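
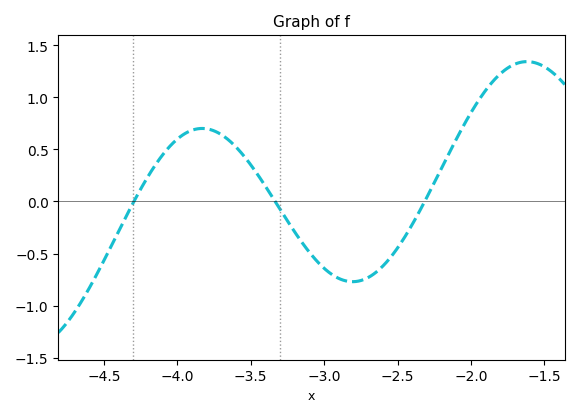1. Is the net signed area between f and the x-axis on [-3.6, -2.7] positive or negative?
negative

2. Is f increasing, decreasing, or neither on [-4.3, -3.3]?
neither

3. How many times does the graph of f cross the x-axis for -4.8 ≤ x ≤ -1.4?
3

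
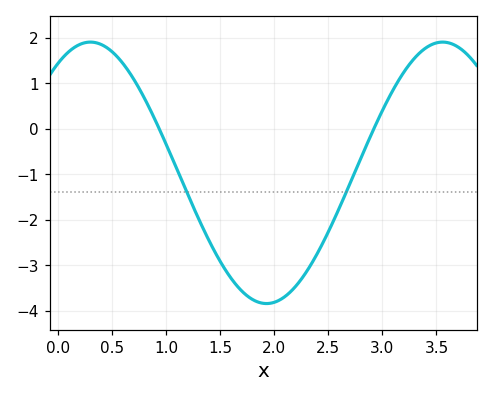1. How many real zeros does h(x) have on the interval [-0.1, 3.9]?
2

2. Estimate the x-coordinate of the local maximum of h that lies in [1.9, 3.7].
3.56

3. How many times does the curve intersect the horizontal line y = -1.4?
2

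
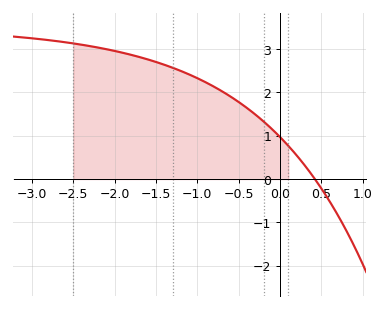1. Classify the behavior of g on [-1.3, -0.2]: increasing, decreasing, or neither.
decreasing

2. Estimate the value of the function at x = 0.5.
-0.2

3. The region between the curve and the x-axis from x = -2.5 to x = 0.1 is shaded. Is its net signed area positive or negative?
positive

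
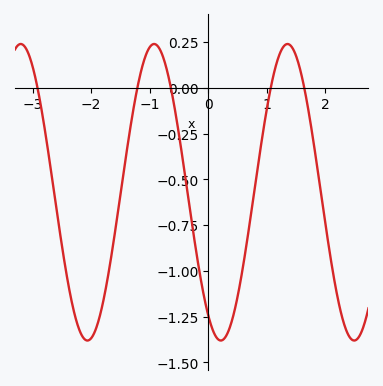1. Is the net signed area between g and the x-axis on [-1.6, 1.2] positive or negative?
negative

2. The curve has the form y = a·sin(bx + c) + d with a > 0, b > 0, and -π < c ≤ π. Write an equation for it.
y = 0.81sin(2.8x - 2.2) - 0.57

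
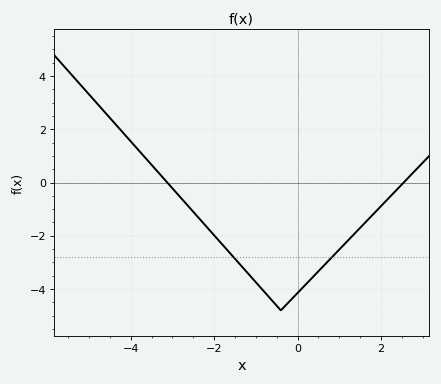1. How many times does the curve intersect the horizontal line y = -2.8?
2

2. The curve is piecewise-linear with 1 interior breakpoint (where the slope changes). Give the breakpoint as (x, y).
(-0.4, -4.8)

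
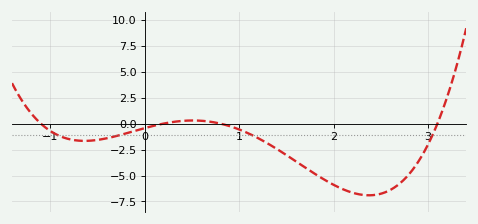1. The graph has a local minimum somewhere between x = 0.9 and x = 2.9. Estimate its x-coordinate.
2.4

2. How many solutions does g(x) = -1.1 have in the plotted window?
4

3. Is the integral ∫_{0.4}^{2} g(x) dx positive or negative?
negative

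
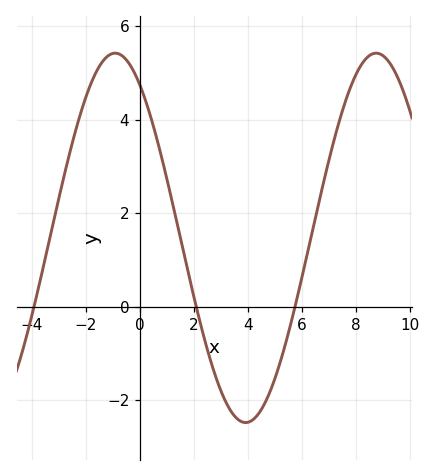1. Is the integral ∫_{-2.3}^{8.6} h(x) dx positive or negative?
positive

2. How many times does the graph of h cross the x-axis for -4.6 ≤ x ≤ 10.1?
3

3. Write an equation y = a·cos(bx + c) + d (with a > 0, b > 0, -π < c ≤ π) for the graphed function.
y = 3.95cos(0.65x + 0.6) + 1.47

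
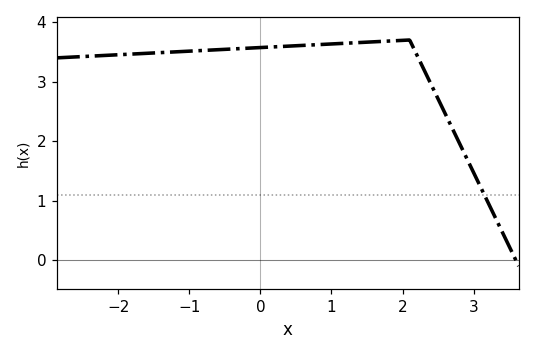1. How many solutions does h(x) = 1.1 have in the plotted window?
1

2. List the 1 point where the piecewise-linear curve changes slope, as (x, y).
(2.1, 3.7)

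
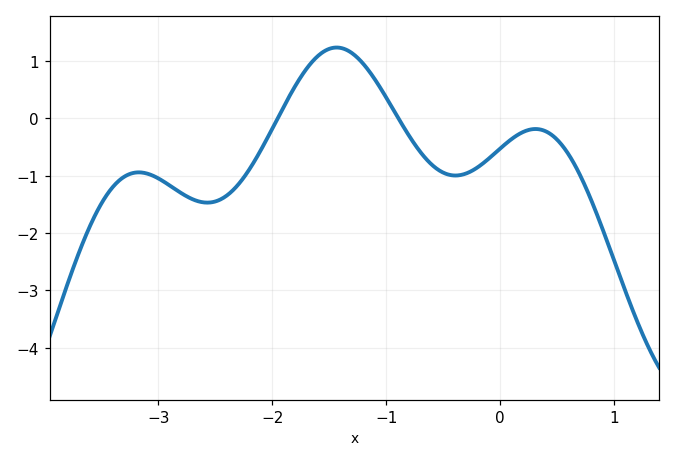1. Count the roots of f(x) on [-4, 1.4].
2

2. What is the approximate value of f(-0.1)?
-0.7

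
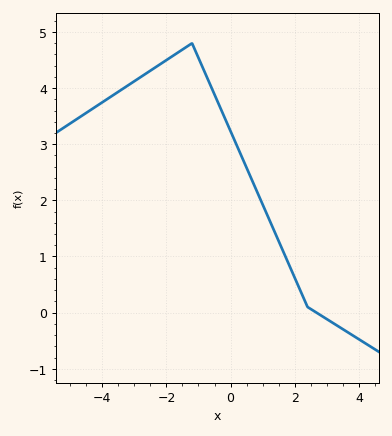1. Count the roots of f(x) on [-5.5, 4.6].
1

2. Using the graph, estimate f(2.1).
0.5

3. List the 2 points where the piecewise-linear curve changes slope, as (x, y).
(-1.2, 4.8); (2.4, 0.1)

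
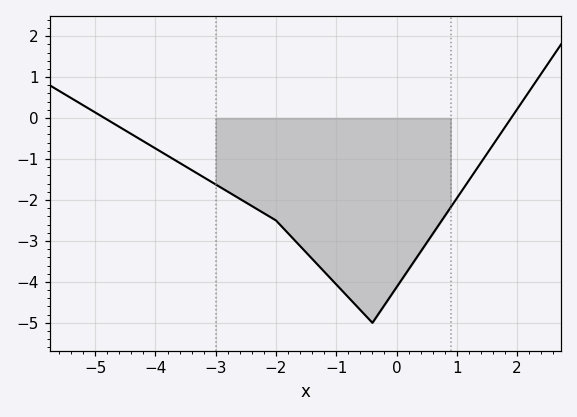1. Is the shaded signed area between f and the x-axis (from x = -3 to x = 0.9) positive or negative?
negative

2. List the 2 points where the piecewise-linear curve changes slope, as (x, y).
(-2, -2.5); (-0.4, -5)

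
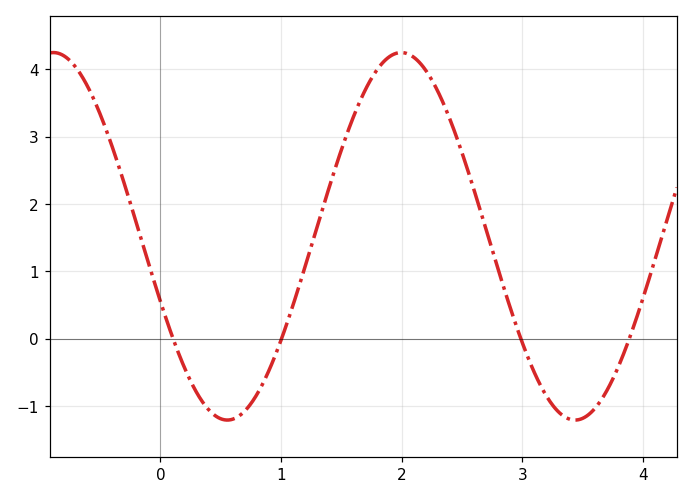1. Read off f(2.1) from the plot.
4.2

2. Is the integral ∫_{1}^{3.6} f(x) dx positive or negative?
positive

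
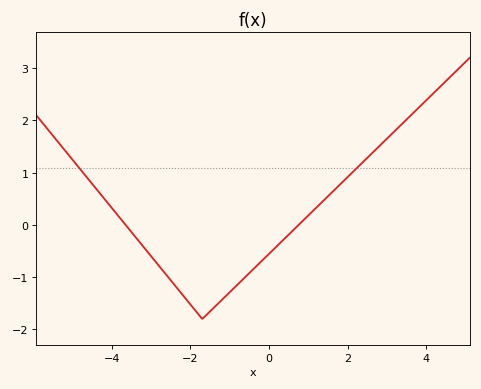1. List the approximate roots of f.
-3.6, 0.8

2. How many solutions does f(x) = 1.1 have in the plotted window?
2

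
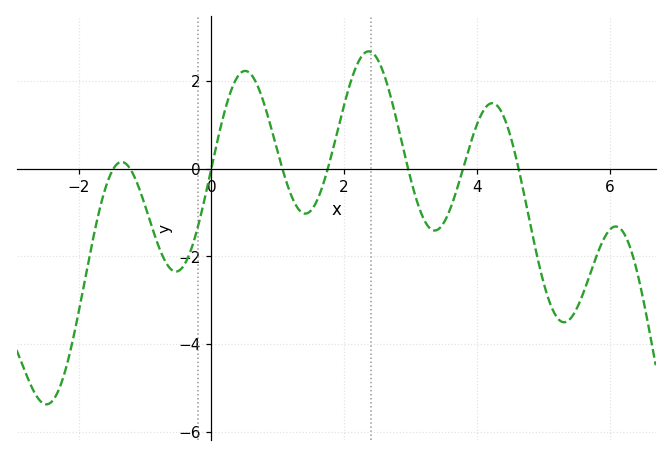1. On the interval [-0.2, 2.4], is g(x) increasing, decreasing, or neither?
neither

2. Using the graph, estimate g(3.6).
-0.918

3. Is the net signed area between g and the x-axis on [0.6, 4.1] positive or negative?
positive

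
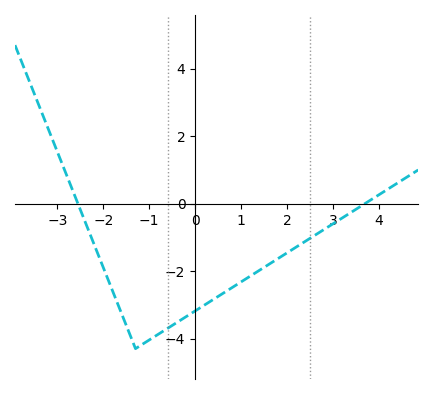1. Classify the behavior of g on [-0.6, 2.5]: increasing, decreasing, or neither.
increasing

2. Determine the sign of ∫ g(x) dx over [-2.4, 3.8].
negative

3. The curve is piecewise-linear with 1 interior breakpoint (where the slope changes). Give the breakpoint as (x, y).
(-1.3, -4.3)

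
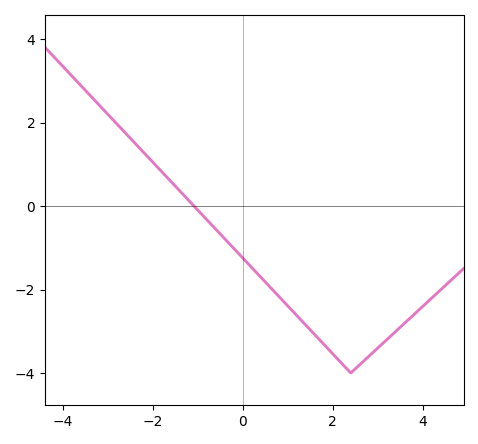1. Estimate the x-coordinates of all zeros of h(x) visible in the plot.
-1.09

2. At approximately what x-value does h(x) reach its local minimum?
2.4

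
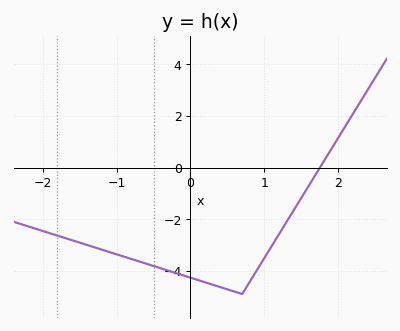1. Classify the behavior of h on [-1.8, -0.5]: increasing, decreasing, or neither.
decreasing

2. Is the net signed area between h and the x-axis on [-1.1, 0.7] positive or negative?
negative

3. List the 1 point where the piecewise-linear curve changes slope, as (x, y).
(0.7, -4.9)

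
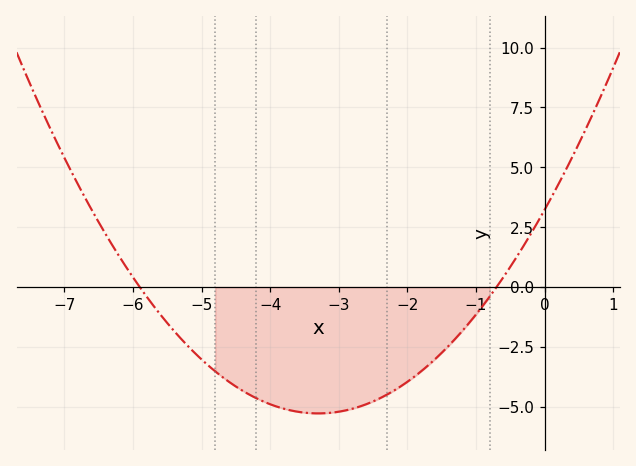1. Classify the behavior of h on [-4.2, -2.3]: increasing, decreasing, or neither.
neither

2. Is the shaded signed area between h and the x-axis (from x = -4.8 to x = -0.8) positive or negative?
negative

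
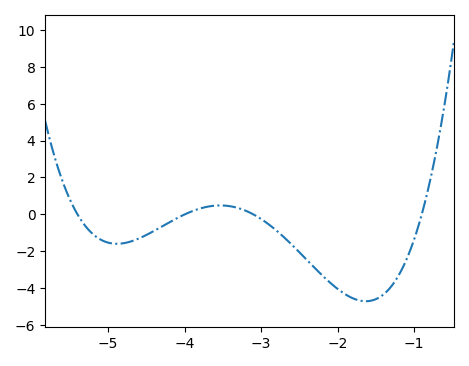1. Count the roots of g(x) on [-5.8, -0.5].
4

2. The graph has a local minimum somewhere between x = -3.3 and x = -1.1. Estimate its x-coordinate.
-1.6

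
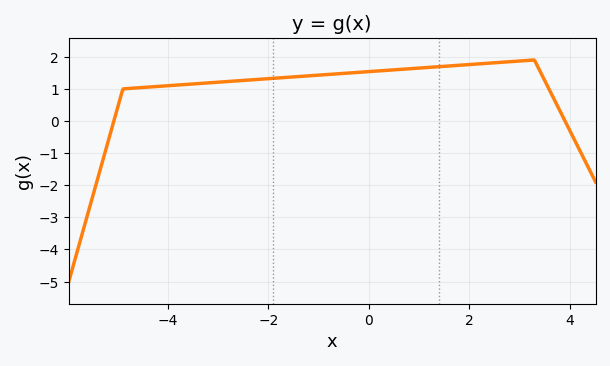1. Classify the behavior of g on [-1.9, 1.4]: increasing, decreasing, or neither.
increasing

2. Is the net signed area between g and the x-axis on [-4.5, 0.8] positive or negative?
positive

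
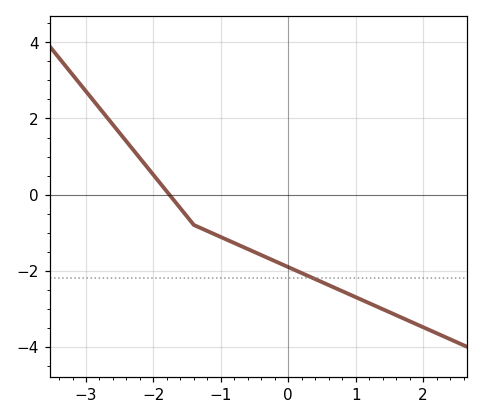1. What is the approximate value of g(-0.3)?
-1.67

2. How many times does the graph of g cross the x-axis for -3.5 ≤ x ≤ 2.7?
1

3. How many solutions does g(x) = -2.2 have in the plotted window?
1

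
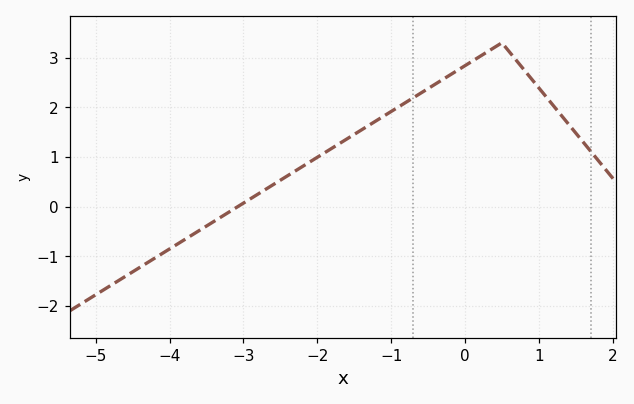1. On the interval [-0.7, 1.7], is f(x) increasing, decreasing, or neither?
neither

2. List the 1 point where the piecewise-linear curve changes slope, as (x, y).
(0.5, 3.3)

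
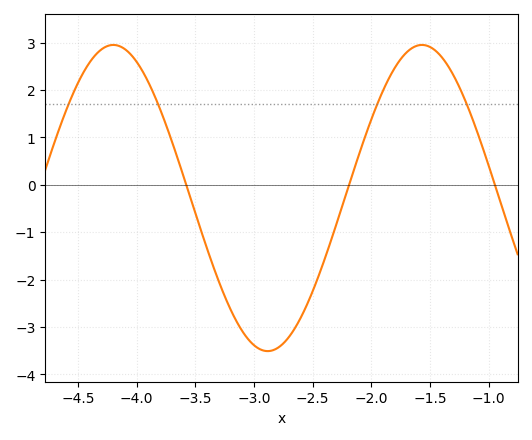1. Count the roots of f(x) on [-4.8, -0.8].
3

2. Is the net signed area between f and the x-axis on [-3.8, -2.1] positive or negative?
negative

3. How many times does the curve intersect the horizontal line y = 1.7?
4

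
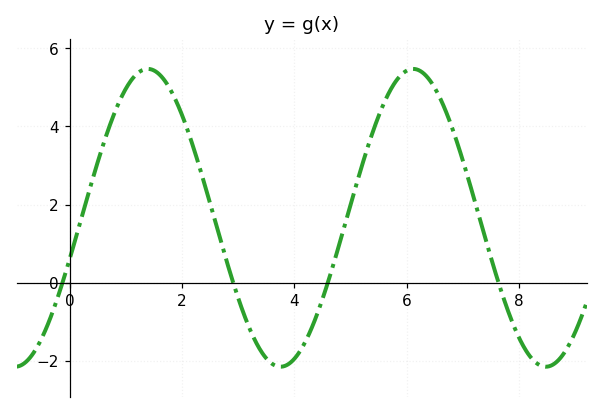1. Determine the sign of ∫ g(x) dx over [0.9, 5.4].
positive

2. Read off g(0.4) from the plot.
2.61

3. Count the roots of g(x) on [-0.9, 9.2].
4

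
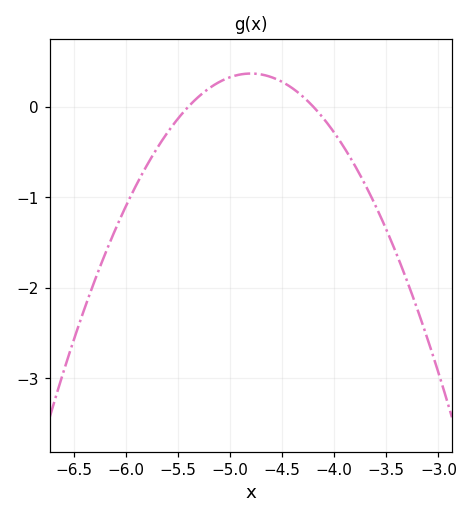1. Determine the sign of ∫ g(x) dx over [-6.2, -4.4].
negative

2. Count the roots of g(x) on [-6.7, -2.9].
2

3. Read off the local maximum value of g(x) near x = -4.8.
0.367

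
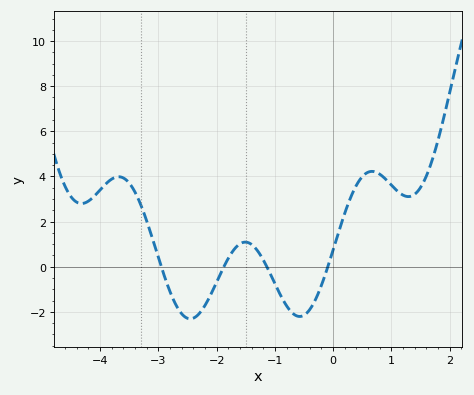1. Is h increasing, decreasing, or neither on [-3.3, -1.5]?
neither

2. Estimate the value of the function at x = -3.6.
4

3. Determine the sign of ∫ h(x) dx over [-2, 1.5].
positive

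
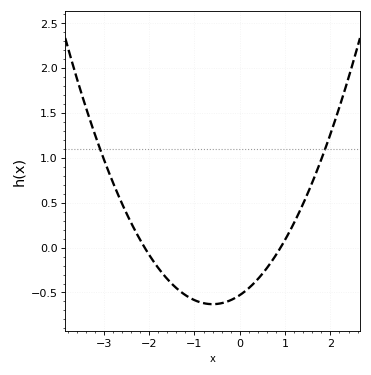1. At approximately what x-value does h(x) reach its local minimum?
-0.6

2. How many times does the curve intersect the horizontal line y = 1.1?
2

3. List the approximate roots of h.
-2.1, 0.9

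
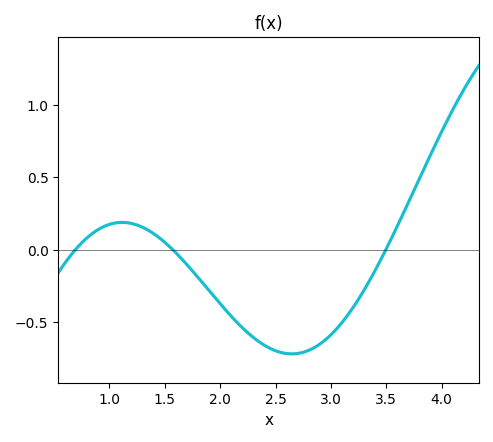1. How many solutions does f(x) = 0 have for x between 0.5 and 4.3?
3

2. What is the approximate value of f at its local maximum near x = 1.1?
0.2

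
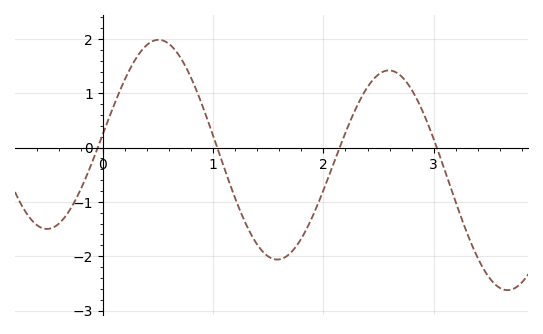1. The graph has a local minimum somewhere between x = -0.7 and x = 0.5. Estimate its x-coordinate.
-0.507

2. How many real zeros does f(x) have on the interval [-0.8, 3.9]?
4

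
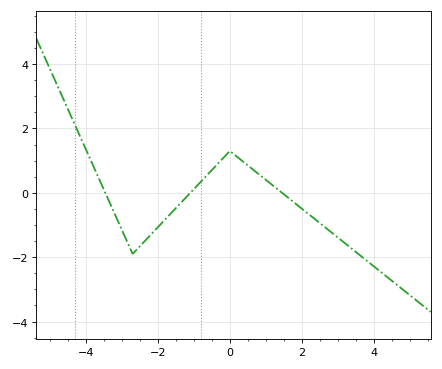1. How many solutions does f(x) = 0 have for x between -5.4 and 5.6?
3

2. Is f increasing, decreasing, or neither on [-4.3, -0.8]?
neither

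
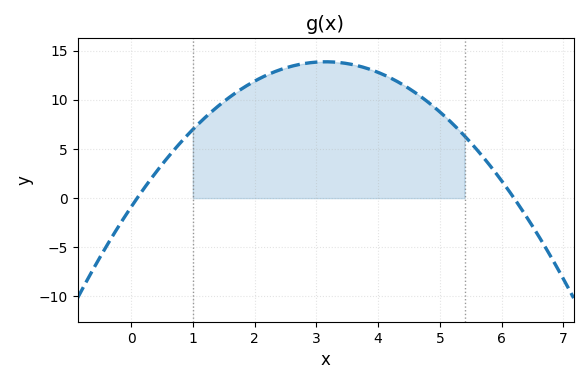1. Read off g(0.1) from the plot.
0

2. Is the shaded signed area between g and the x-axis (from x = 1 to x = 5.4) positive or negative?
positive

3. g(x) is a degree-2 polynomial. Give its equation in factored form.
y = -1.49(x - 0.1)(x - 6.2)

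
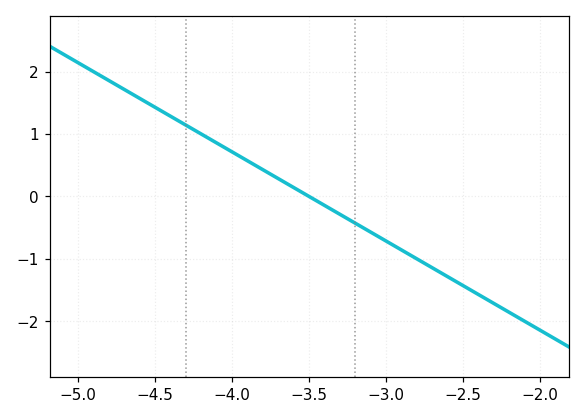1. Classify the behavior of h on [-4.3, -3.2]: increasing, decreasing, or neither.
decreasing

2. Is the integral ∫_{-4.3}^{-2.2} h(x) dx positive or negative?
negative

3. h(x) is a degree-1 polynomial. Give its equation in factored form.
y = -1.43(x + 3.5)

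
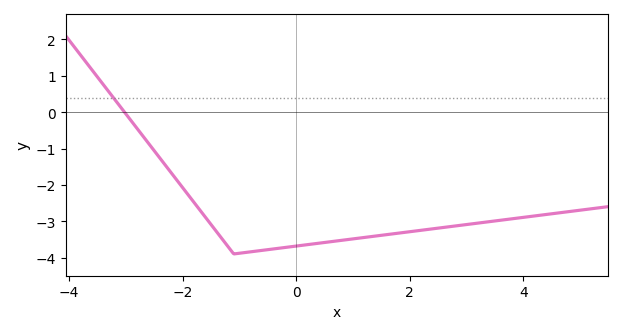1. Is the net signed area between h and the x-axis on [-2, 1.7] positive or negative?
negative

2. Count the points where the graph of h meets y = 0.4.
1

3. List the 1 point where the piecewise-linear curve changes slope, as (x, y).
(-1.1, -3.9)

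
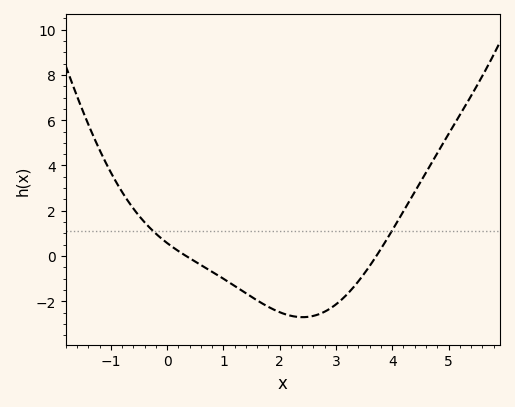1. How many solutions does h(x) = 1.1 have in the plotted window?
2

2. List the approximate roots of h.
0.335, 3.72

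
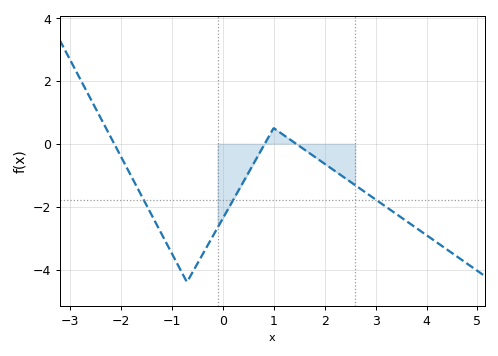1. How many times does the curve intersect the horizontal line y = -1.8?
3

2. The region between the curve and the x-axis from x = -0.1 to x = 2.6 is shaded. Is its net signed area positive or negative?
negative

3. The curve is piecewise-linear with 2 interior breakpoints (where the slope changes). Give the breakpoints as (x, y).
(-0.7, -4.4); (1, 0.5)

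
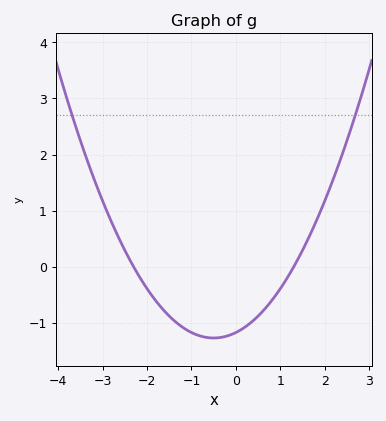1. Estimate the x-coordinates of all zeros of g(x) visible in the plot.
-2.3, 1.3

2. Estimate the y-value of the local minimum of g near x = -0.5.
-1.26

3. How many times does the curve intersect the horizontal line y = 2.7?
2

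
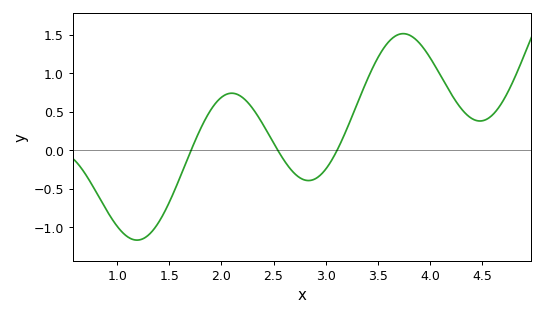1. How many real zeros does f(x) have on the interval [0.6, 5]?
3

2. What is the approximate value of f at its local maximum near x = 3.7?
1.5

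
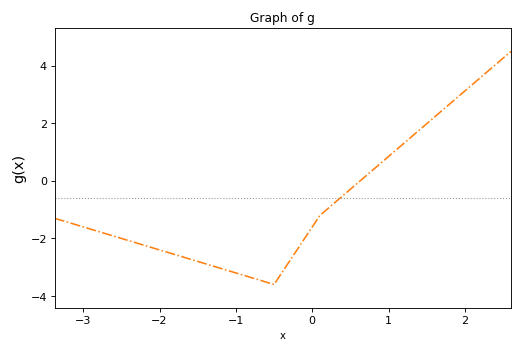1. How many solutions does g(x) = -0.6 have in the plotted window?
1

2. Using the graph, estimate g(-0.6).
-3.6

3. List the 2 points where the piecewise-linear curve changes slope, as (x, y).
(-0.5, -3.6); (0.1, -1.2)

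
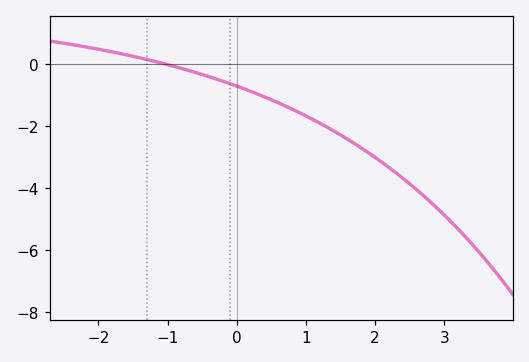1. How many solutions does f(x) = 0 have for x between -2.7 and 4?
1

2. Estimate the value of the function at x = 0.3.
-1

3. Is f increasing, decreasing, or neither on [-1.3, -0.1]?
decreasing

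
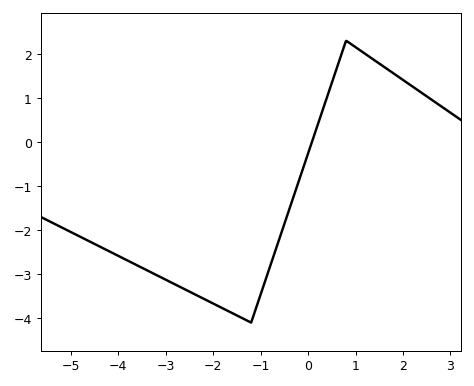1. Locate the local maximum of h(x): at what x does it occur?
0.802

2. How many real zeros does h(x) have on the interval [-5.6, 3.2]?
1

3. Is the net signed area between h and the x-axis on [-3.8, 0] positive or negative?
negative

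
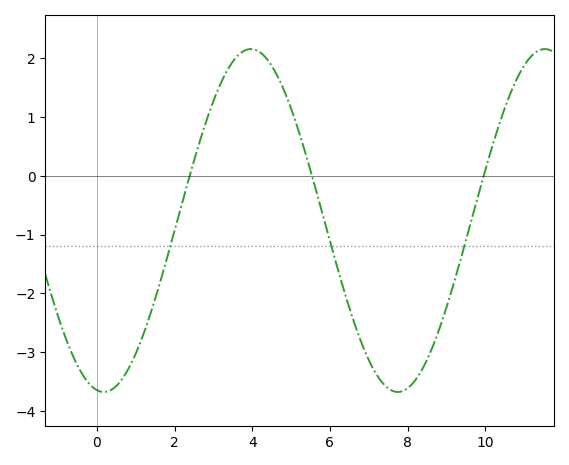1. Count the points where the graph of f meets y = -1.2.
3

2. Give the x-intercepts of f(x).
2.39, 5.54, 9.96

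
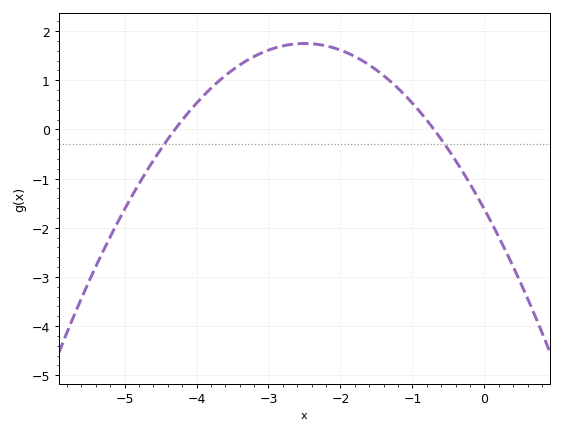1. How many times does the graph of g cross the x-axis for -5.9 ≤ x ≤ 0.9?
2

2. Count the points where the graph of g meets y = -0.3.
2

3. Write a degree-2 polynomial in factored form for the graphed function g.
y = -0.54(x + 4.3)(x + 0.7)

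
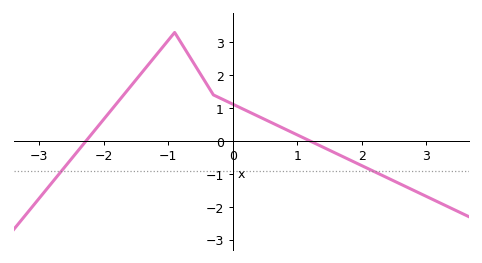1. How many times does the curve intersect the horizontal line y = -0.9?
2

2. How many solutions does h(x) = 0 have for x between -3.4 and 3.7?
2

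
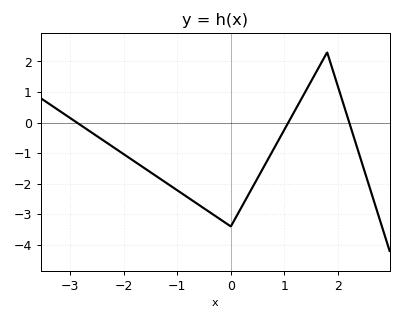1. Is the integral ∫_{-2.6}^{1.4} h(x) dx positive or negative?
negative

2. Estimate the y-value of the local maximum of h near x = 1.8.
2.3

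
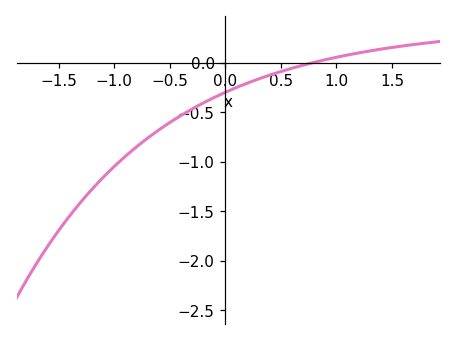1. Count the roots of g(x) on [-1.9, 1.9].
1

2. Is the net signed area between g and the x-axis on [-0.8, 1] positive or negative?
negative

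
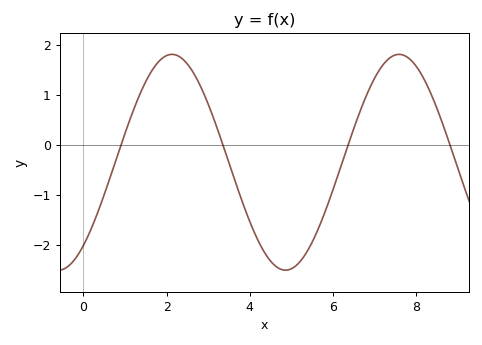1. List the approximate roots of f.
0.906, 3.35, 6.37, 8.82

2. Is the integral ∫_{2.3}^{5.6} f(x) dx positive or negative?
negative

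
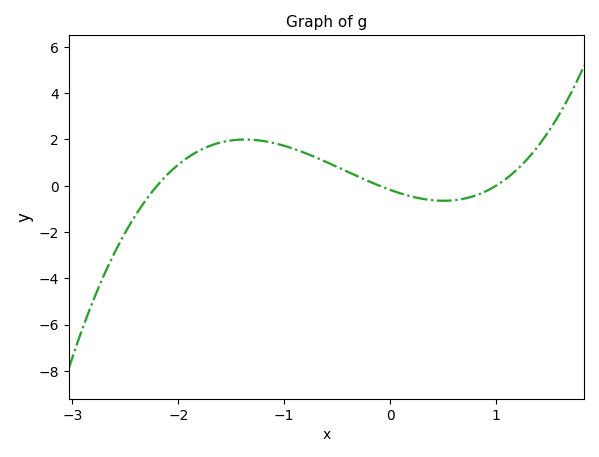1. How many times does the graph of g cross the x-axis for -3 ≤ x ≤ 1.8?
3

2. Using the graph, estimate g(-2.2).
0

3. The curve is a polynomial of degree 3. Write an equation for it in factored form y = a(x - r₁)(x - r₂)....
y = 0.8(x + 2.2)(x + 0.1)(x - 1)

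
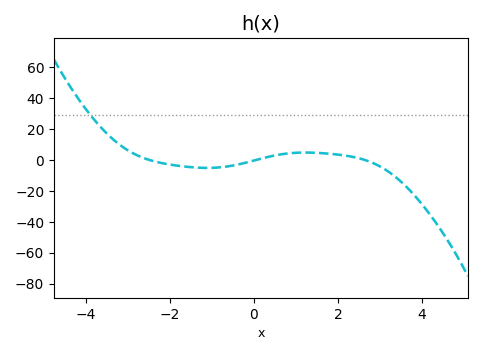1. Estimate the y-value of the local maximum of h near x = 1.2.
4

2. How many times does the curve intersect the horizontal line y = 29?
1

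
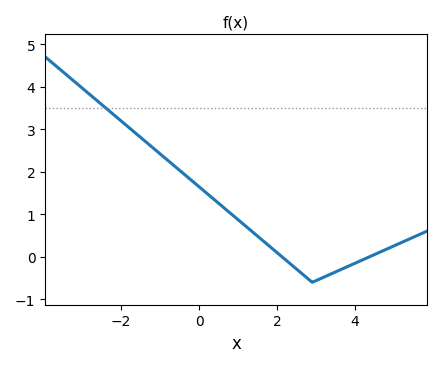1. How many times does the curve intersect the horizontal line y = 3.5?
1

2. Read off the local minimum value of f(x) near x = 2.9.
-0.6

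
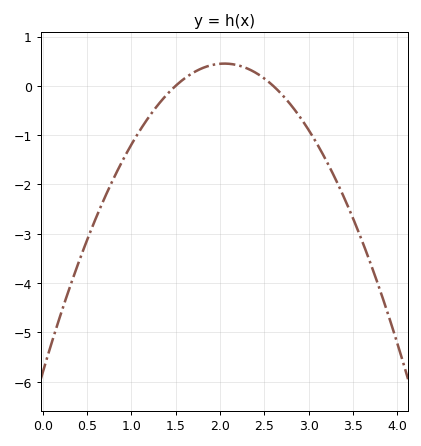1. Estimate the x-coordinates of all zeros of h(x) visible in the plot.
1.5, 2.6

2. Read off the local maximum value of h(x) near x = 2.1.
0.5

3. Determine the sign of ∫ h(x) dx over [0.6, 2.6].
negative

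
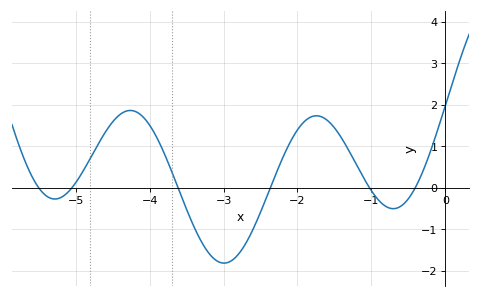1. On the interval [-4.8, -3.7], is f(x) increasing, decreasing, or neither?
neither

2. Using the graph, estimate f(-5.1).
-0.1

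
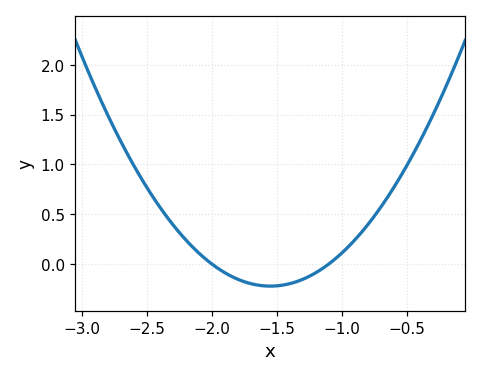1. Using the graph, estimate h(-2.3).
0.396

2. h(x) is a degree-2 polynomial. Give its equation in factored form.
y = 1.1(x + 2)(x + 1.1)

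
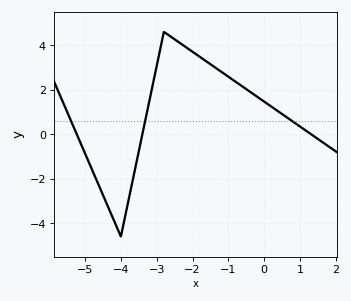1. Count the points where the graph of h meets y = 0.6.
3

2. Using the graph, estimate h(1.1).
0.236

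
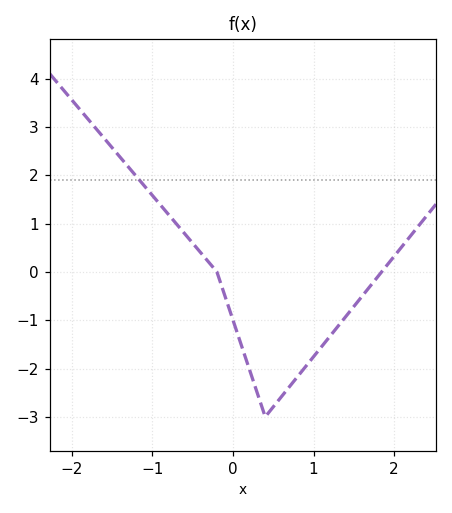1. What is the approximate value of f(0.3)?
-2.5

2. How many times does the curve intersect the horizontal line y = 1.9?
1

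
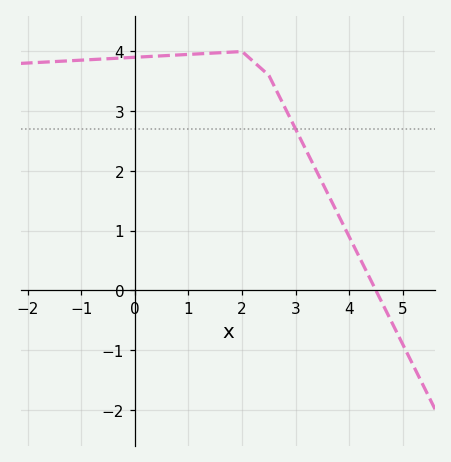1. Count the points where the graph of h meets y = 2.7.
1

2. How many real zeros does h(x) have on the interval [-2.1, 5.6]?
1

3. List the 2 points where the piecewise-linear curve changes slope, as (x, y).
(2, 4); (2.5, 3.6)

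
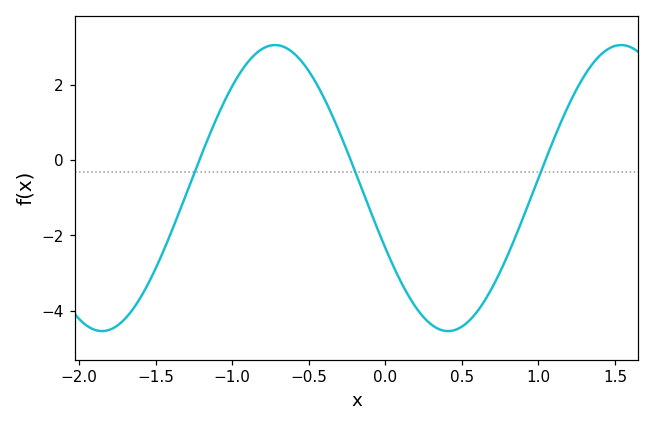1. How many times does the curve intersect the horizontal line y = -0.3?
3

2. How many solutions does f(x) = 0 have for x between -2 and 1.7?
3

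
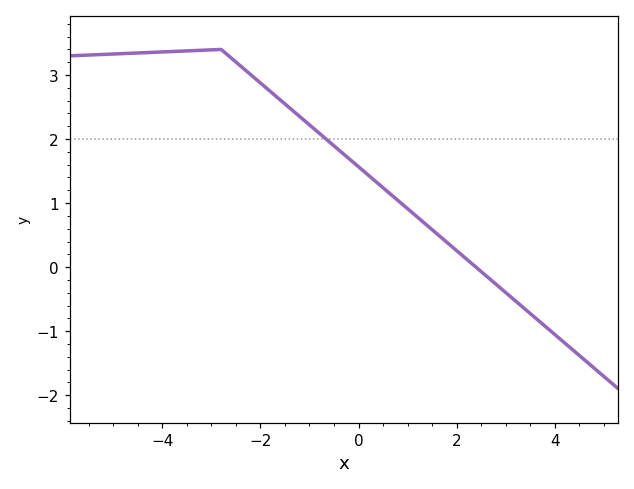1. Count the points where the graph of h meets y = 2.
1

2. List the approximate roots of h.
2.39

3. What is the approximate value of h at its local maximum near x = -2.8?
3.4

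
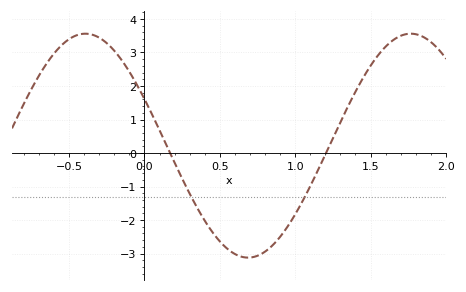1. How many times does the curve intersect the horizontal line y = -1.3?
2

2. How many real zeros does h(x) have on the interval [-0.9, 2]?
2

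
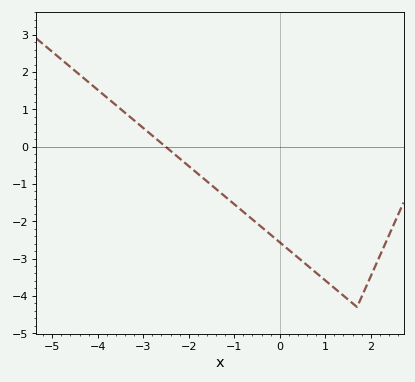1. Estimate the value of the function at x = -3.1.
0.602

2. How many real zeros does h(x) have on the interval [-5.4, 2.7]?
1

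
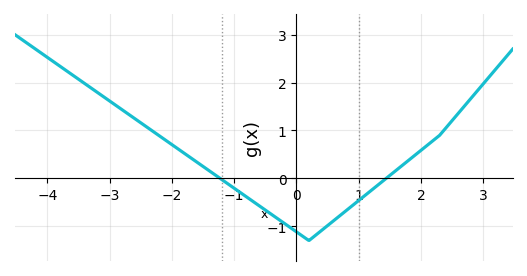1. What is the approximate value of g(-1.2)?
0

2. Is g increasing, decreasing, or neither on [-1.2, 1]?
neither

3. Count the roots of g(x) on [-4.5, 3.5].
2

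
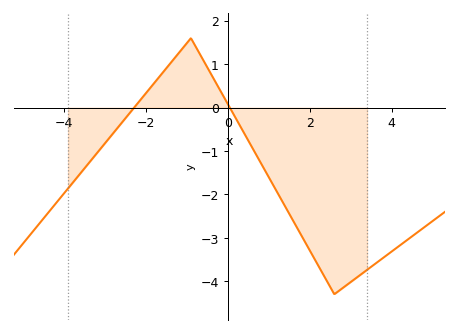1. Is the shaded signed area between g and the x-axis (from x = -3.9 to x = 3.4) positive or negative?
negative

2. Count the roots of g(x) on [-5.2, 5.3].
2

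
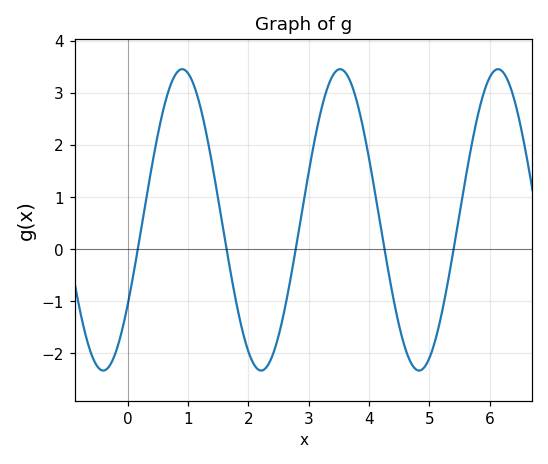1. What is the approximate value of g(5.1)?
-1.8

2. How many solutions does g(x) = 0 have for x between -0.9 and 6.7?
5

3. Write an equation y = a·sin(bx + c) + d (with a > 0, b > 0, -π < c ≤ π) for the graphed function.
y = 2.89sin(2.4x - 0.6) + 0.56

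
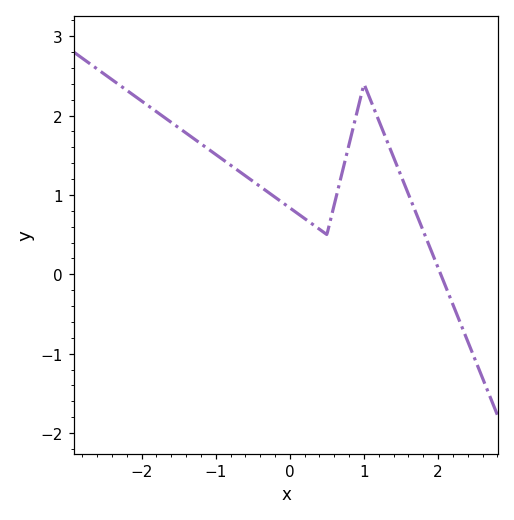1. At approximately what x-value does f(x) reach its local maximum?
1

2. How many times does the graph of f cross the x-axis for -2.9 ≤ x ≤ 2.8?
1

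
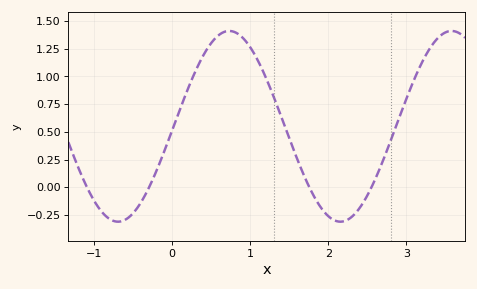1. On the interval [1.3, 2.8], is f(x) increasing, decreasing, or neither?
neither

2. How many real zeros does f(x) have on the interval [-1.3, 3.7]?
4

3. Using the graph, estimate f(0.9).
1.36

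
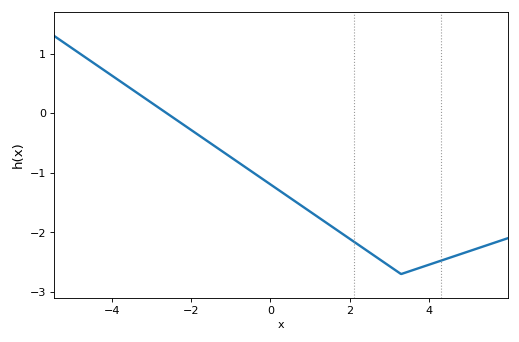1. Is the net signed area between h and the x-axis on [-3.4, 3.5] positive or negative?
negative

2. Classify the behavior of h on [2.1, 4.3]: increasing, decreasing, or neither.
neither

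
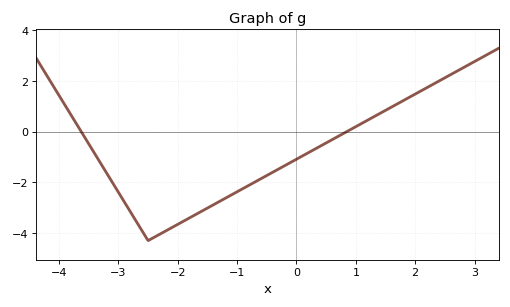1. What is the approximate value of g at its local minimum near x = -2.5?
-4.2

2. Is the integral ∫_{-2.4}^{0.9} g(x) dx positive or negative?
negative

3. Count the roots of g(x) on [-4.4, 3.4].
2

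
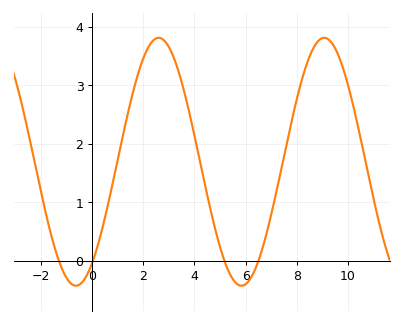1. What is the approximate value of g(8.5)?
3.49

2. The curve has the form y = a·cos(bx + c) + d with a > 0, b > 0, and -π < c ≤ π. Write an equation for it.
y = 2.12cos(0.97x - 2.52) + 1.69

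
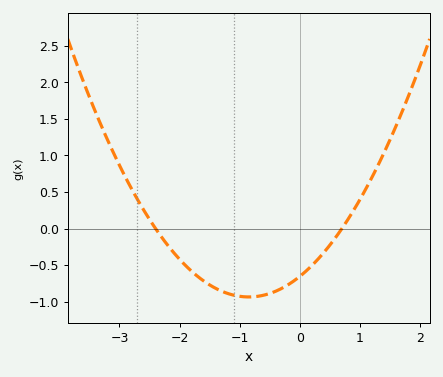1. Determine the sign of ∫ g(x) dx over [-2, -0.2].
negative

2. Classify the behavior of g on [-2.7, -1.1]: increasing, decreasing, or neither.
decreasing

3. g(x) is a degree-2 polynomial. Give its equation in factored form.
y = 0.39(x + 2.4)(x - 0.7)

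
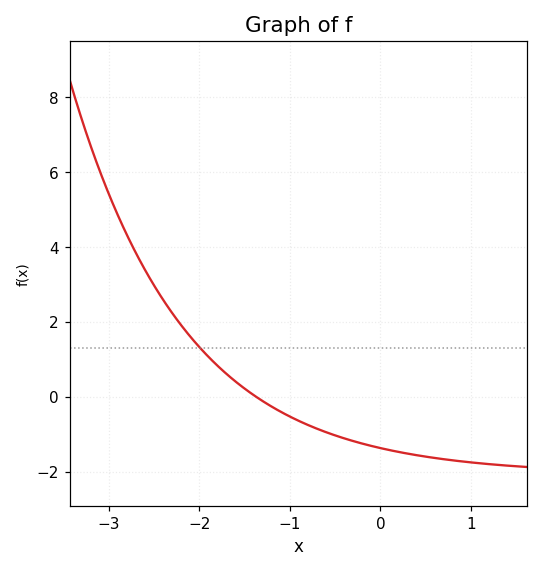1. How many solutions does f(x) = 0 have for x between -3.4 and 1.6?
1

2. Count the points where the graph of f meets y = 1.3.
1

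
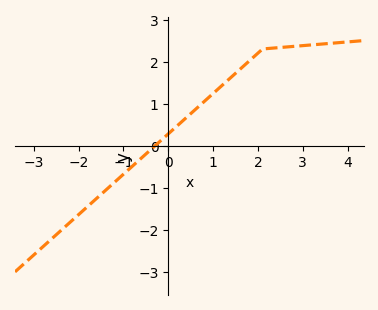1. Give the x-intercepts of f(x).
-0.295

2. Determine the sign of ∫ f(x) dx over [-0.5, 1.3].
positive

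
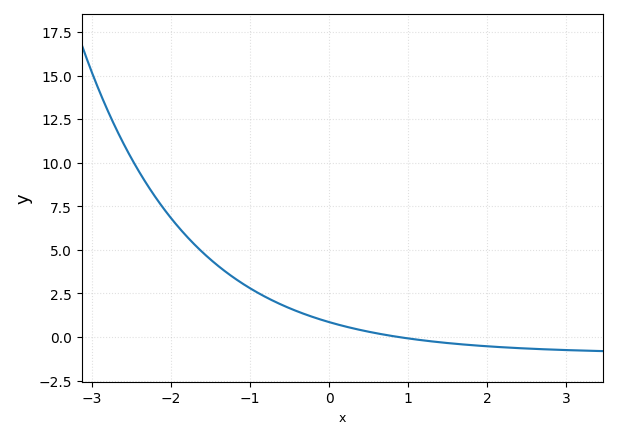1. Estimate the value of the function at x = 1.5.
-0.344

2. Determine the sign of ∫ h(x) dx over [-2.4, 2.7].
positive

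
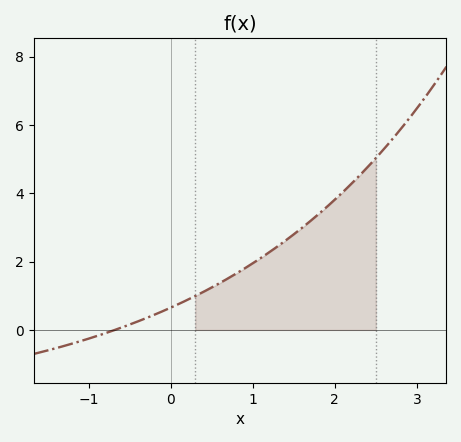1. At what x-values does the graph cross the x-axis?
-0.7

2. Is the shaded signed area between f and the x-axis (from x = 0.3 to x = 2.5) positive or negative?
positive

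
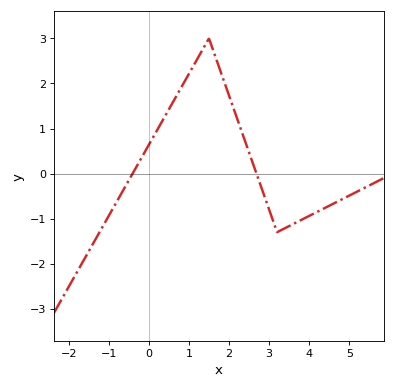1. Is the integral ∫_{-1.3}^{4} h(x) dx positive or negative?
positive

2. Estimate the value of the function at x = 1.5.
3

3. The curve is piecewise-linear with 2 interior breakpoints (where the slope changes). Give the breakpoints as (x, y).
(1.5, 3); (3.2, -1.3)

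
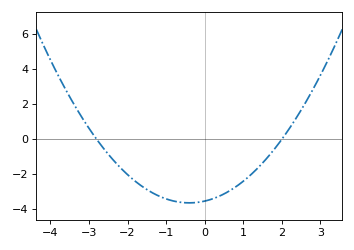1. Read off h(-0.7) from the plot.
-3.6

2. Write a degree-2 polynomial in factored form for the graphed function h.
y = 0.63(x + 2.8)(x - 2)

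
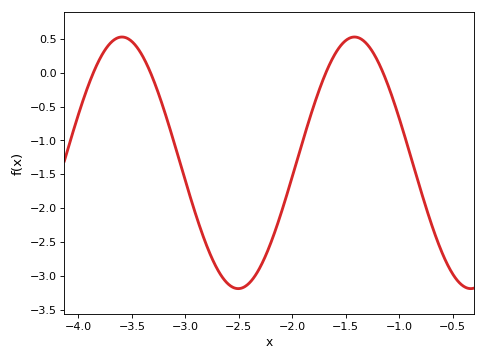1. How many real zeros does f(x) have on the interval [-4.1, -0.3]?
4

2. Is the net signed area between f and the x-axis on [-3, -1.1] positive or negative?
negative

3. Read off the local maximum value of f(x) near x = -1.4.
0.53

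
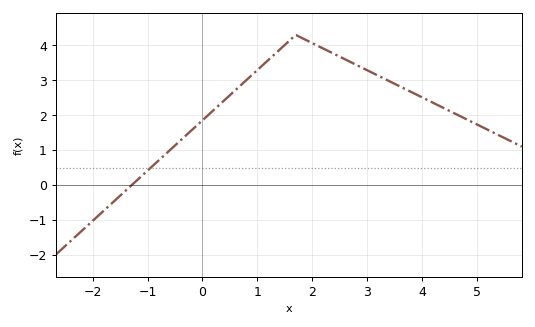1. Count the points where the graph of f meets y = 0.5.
1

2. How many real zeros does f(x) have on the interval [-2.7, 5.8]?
1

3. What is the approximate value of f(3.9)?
2.6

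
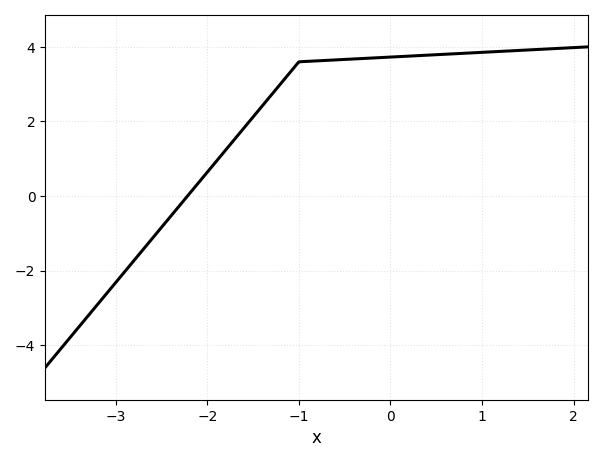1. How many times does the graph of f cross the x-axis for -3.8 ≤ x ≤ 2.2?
1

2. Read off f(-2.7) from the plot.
-1.4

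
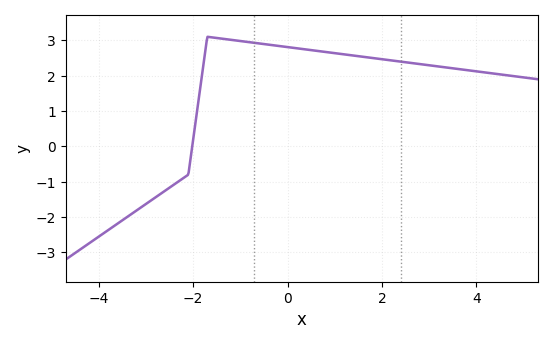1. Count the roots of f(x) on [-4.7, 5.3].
1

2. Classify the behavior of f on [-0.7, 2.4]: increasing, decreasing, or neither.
decreasing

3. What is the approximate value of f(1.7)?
2.5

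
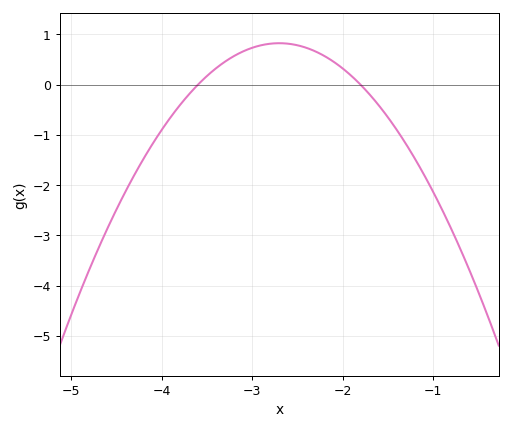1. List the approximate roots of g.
-3.6, -1.8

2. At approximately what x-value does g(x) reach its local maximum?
-2.7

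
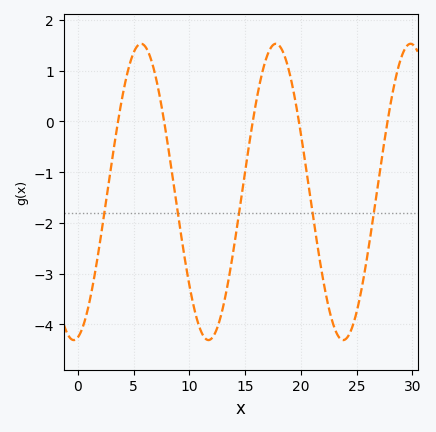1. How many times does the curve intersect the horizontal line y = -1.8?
5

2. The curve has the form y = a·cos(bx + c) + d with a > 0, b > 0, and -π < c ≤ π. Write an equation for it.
y = 2.92cos(0.52x - 3) - 1.39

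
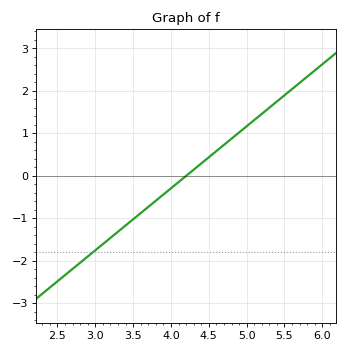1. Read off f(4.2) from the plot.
0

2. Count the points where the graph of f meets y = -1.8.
1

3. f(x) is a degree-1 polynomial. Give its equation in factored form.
y = 1.46(x - 4.2)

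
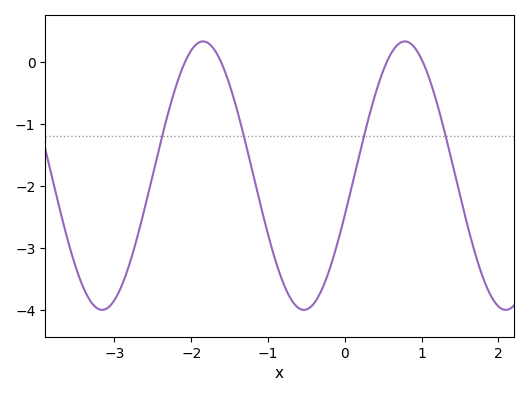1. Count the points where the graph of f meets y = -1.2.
4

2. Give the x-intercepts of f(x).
-2.1, -1.6, 0.5, 1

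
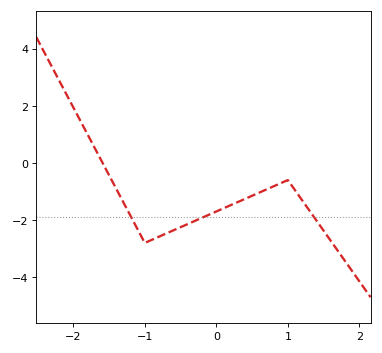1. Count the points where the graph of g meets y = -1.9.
3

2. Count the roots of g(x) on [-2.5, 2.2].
1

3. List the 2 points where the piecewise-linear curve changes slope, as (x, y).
(-1, -2.8); (1, -0.6)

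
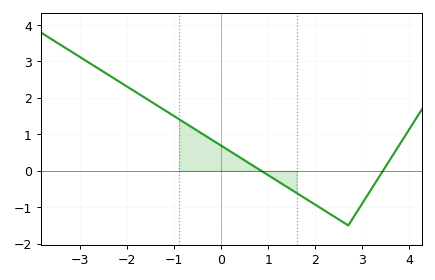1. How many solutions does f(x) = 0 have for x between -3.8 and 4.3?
2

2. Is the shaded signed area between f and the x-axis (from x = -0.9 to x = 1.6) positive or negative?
positive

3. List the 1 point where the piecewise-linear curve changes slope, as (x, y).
(2.7, -1.5)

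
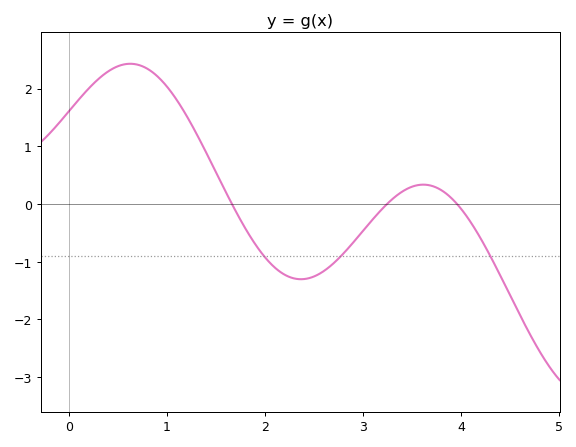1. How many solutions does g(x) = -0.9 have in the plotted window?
3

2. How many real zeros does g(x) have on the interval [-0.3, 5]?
3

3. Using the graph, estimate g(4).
-0.079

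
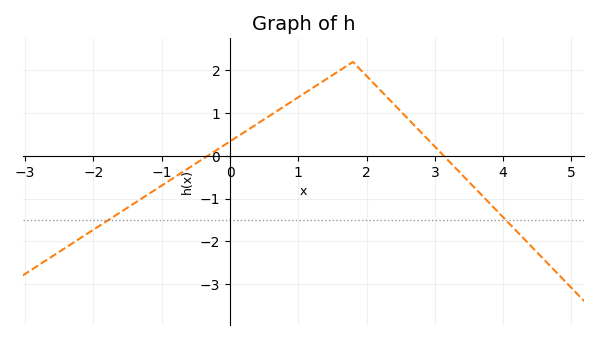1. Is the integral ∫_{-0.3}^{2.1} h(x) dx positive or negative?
positive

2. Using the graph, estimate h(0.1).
0.4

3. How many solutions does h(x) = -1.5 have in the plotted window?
2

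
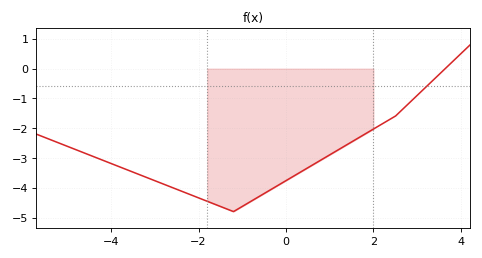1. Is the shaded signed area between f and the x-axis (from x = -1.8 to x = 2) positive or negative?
negative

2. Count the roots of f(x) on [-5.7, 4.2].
1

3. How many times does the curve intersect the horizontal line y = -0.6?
1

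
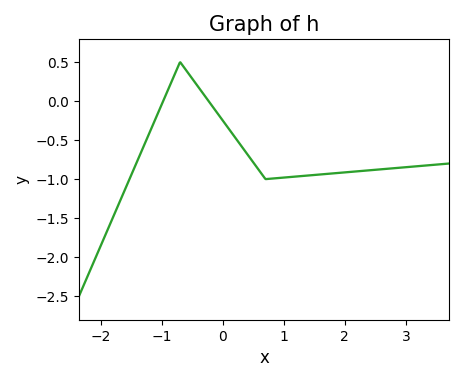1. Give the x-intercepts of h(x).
-0.976, -0.233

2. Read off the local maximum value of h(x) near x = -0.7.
0.5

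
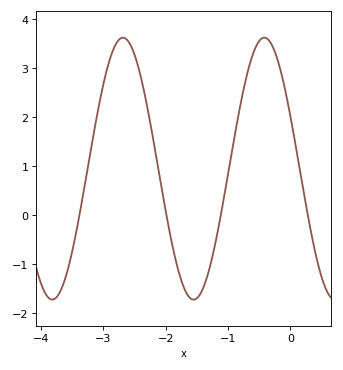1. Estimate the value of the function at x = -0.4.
3.6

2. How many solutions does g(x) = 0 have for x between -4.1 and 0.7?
4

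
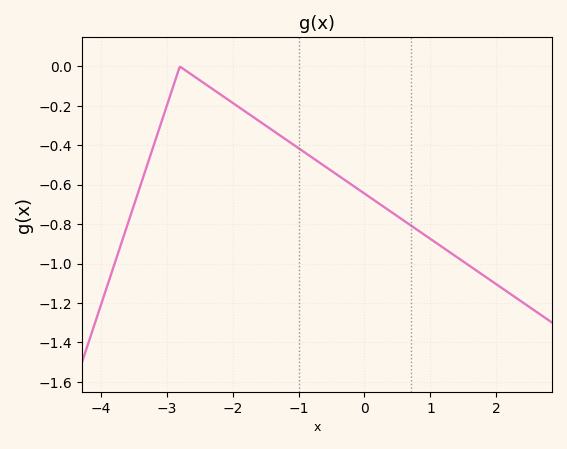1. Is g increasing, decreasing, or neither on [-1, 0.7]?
decreasing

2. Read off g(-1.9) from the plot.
-0.2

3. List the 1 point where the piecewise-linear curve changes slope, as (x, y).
(-2.8, 0)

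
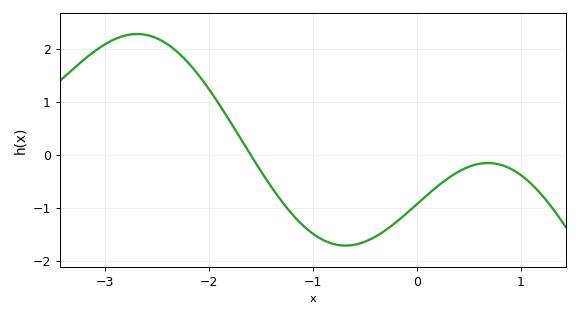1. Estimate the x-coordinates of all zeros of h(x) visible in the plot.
-1.6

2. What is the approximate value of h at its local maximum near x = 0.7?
-0.2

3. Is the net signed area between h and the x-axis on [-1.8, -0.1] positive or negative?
negative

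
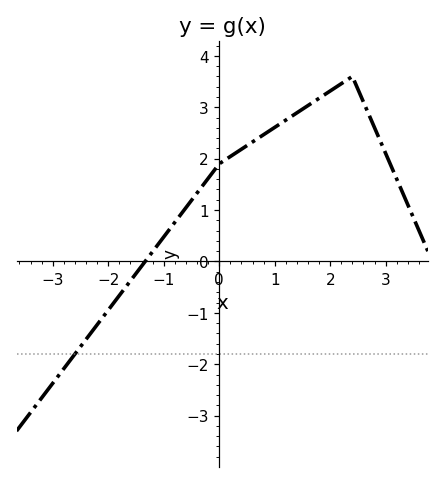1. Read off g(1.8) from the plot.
3.2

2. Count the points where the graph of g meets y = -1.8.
1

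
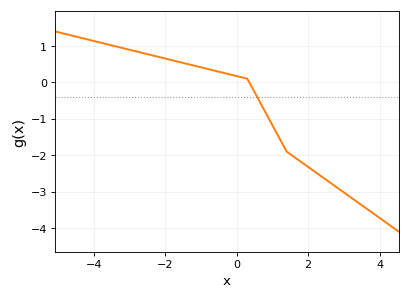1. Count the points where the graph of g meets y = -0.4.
1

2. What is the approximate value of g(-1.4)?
0.5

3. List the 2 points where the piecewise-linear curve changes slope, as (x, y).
(0.3, 0.1); (1.4, -1.9)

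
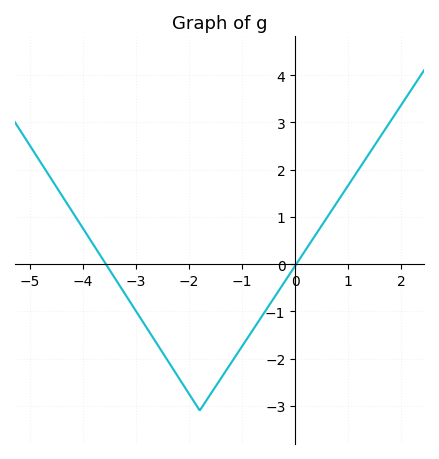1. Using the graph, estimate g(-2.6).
-1.7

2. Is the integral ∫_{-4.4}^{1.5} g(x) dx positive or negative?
negative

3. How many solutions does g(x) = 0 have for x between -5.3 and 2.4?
2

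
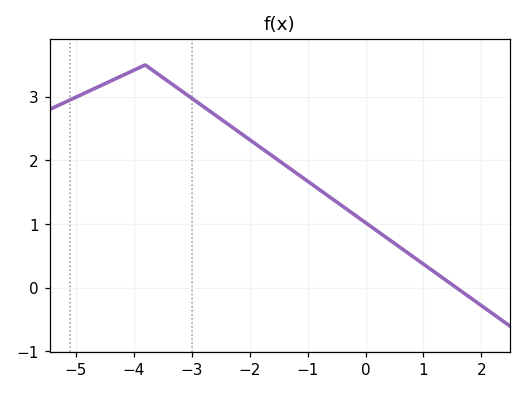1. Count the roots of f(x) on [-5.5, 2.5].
1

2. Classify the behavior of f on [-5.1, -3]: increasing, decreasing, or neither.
neither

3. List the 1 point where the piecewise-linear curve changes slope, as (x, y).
(-3.8, 3.5)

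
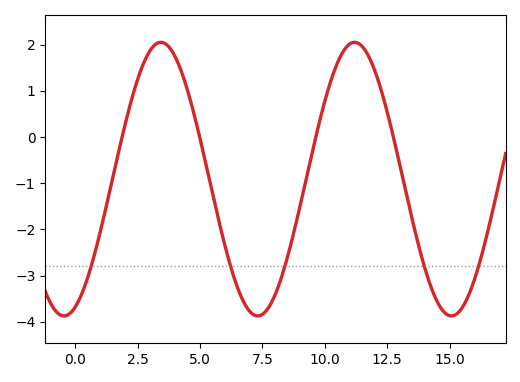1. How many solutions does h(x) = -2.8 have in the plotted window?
5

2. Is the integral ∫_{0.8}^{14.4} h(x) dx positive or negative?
negative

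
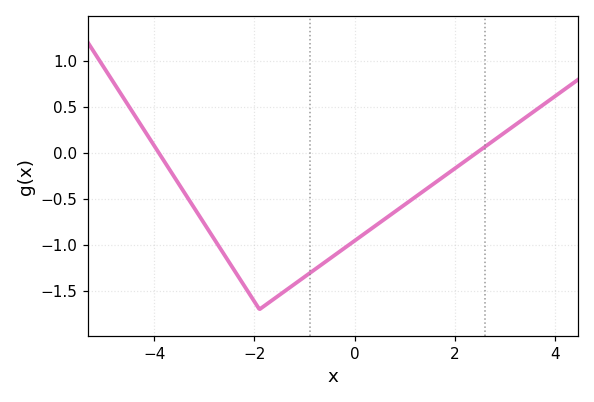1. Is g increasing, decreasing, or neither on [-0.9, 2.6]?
increasing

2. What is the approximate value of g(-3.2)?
-0.6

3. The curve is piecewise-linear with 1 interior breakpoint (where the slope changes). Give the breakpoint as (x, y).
(-1.9, -1.7)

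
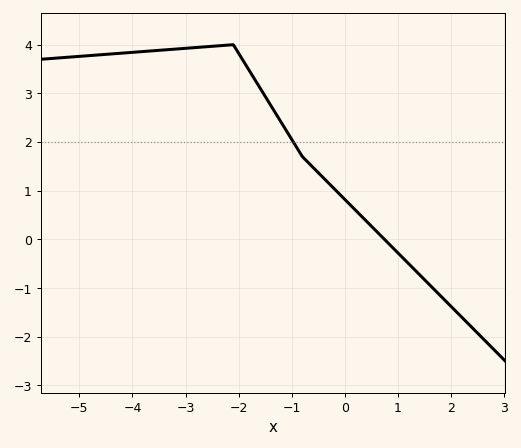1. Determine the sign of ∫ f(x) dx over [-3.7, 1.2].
positive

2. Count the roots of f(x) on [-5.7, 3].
1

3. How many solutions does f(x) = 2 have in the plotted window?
1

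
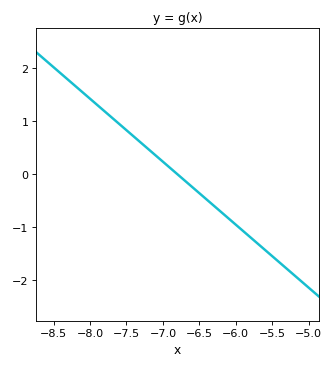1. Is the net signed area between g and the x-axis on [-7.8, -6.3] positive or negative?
positive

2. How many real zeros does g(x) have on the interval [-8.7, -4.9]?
1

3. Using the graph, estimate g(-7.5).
0.833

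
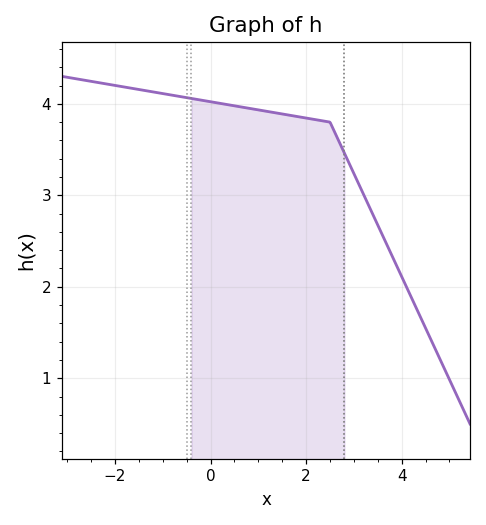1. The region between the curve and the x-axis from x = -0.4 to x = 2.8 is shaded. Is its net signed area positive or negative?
positive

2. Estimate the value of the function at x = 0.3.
4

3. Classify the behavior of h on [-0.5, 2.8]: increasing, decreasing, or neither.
decreasing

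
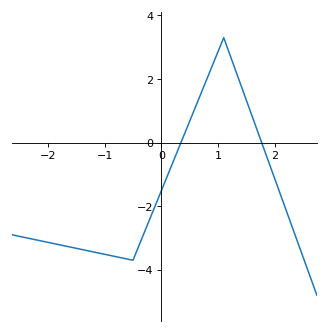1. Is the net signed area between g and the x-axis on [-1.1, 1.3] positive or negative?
negative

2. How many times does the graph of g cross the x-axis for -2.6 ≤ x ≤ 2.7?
2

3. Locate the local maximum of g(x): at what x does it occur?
1.1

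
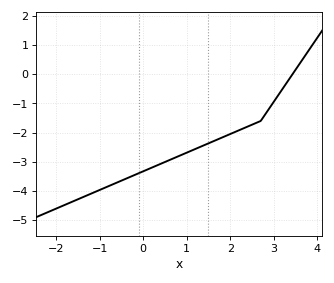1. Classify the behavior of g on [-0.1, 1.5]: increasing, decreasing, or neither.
increasing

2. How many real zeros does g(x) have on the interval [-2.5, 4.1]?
1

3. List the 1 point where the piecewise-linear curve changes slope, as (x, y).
(2.7, -1.6)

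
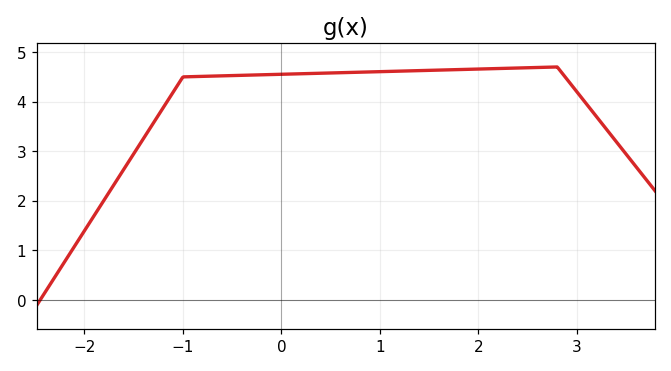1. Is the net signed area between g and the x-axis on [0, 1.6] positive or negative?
positive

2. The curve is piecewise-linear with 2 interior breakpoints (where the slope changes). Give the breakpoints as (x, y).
(-1, 4.5); (2.8, 4.7)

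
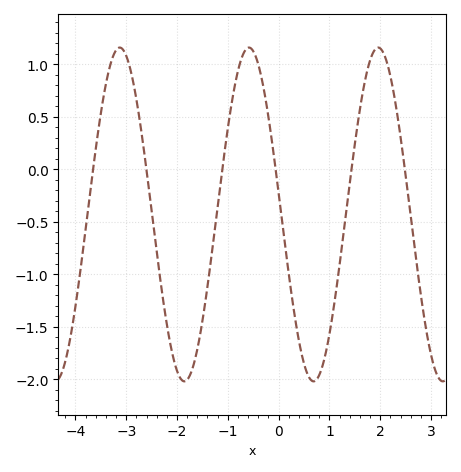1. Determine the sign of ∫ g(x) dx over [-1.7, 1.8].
negative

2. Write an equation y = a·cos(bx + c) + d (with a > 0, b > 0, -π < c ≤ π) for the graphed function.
y = 1.59cos(2.5x + 1.4) - 0.43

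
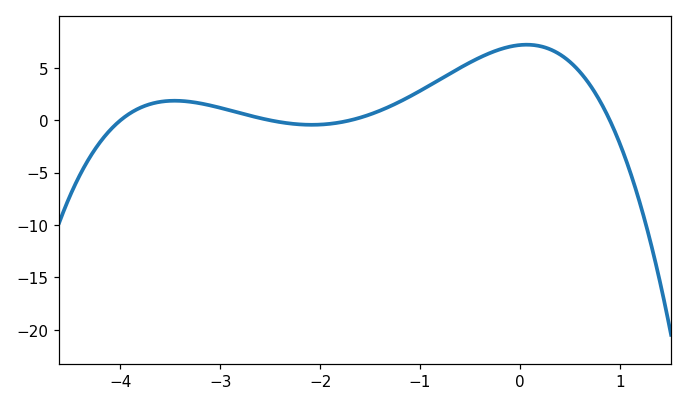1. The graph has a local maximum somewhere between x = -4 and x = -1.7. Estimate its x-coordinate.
-3.46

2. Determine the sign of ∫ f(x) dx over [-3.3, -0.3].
positive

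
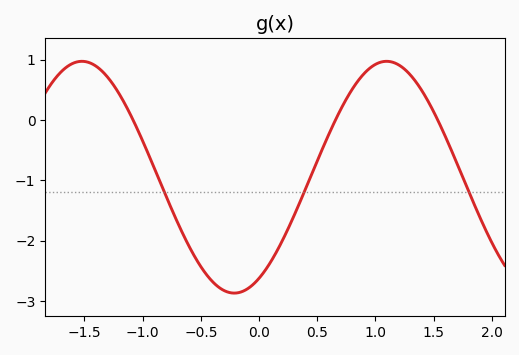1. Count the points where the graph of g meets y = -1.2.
3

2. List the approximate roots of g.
-1.08, 0.657, 1.53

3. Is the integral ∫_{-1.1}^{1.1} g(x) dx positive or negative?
negative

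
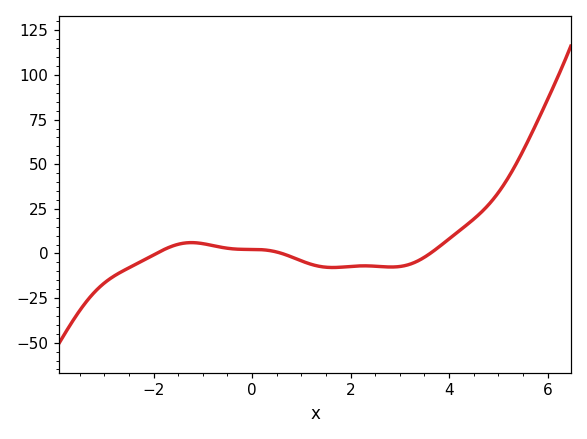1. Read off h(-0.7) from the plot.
3.88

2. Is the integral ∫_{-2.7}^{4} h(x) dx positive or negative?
negative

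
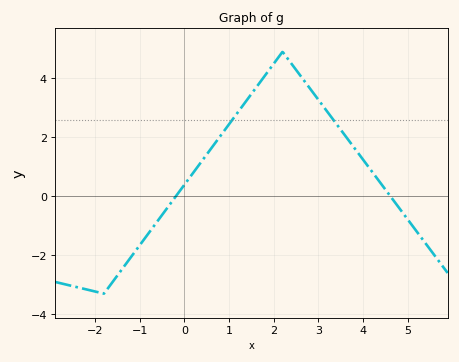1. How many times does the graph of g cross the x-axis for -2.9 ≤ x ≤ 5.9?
2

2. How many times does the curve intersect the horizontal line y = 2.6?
2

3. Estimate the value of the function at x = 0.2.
0.8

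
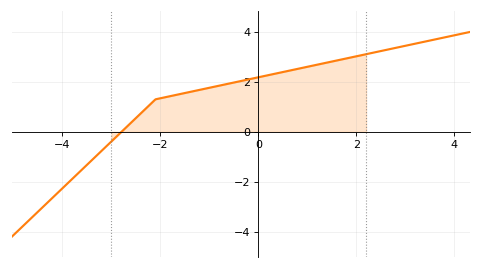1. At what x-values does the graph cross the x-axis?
-2.79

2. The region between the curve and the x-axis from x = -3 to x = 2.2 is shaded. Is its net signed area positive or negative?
positive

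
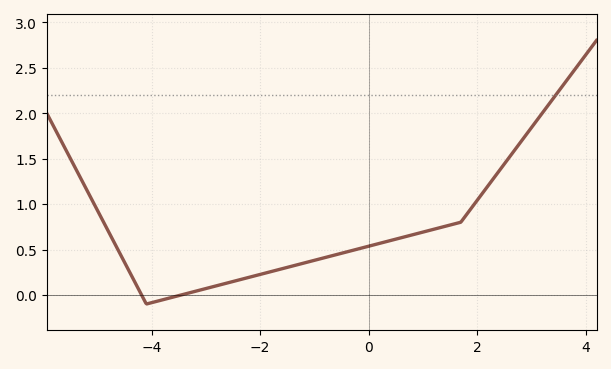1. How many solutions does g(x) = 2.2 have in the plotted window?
1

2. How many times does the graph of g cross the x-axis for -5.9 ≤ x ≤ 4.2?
2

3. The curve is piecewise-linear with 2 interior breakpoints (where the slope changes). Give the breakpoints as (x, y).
(-4.1, -0.1); (1.7, 0.8)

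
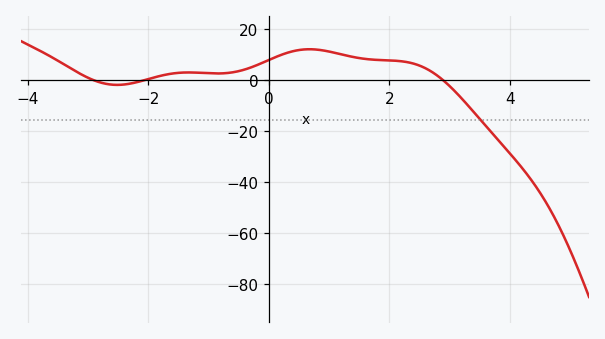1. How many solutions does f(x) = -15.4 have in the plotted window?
1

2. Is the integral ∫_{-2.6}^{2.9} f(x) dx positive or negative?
positive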